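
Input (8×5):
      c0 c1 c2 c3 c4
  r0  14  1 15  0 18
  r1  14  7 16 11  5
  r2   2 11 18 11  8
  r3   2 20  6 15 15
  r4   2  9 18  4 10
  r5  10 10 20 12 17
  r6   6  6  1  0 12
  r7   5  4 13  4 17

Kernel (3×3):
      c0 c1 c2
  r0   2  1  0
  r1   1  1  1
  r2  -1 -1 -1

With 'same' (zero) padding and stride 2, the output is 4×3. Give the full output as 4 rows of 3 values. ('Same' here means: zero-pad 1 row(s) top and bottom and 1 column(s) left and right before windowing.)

Output[0,0]: The receptive field on the zero-padded input at this output position is [0 0 0 / 0 14 1 / 0 14 7]. Elementwise product with the kernel and sum: 0·2 + 0·1 + 0·1 + 14·1 + 1·1 + 0·-1 + 14·-1 + 7·-1.

-6 -18 2
5 29 16
-7 35 30
13 26 32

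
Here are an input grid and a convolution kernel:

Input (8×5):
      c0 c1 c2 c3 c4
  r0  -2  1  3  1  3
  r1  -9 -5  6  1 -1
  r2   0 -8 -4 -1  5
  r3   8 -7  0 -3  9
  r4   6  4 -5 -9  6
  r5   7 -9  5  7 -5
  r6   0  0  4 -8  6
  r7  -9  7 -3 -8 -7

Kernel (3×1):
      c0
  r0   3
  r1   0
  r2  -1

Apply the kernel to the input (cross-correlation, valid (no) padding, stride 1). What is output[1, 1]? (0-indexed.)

-8

The receptive field on the input at this output position is [-5 / -8 / -7]. Elementwise product with the kernel and sum: -5·3 + -7·-1.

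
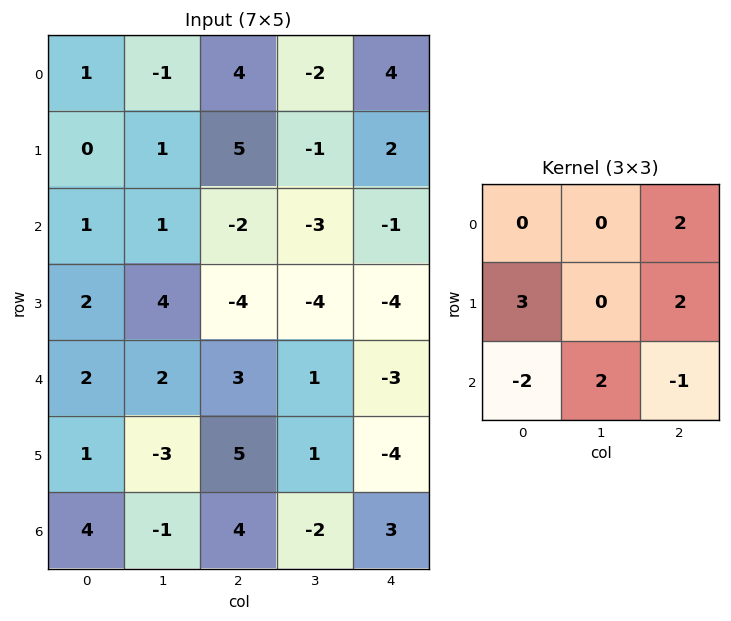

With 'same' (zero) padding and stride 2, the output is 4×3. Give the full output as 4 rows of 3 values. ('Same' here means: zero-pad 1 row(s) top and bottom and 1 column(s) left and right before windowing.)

Output[0,0]: The receptive field on the zero-padded input at this output position is [0 0 0 / 0 1 -1 / 0 0 1]. Elementwise product with the kernel and sum: 0·2 + 0·3 + -1·2 + 0·-2 + 0·2 + 1·-1.
Output[0,1]: The receptive field on the zero-padded input at this output position is [0 0 0 / -1 4 -2 / 1 5 -1]. Elementwise product with the kernel and sum: 0·2 + -1·3 + -2·2 + 1·-2 + 5·2 + -1·-1.

-3 2 0
4 -17 -9
17 15 -7
-8 -5 -6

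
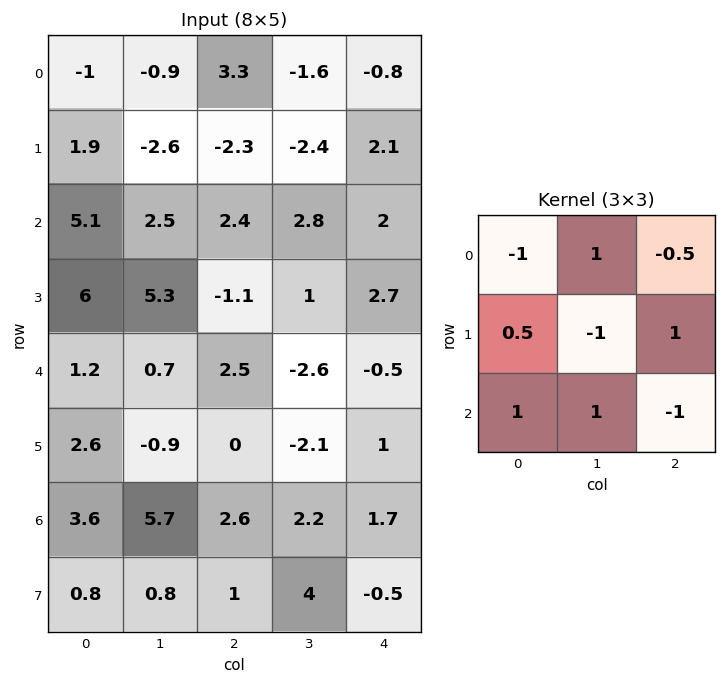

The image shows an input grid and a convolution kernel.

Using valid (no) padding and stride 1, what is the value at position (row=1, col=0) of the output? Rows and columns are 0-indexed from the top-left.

The receptive field on the input at this output position is [1.9 -2.6 -2.3 / 5.1 2.5 2.4 / 6 5.3 -1.1]. Elementwise product with the kernel and sum: 1.9·-1 + -2.6·1 + -2.3·-0.5 + 5.1·0.5 + 2.5·-1 + 2.4·1 + 6·1 + 5.3·1 + -1.1·-1.

11.5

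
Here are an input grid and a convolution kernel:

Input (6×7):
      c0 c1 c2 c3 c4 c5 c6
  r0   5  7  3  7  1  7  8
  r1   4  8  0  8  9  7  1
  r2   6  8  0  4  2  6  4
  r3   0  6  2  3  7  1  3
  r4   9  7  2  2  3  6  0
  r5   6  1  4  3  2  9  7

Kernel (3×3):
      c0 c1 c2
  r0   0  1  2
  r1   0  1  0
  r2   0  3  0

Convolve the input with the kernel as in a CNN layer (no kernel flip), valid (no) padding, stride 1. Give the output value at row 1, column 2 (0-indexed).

The receptive field on the input at this output position is [0 8 9 / 0 4 2 / 2 3 7]. Elementwise product with the kernel and sum: 8·1 + 9·2 + 4·1 + 3·3.

39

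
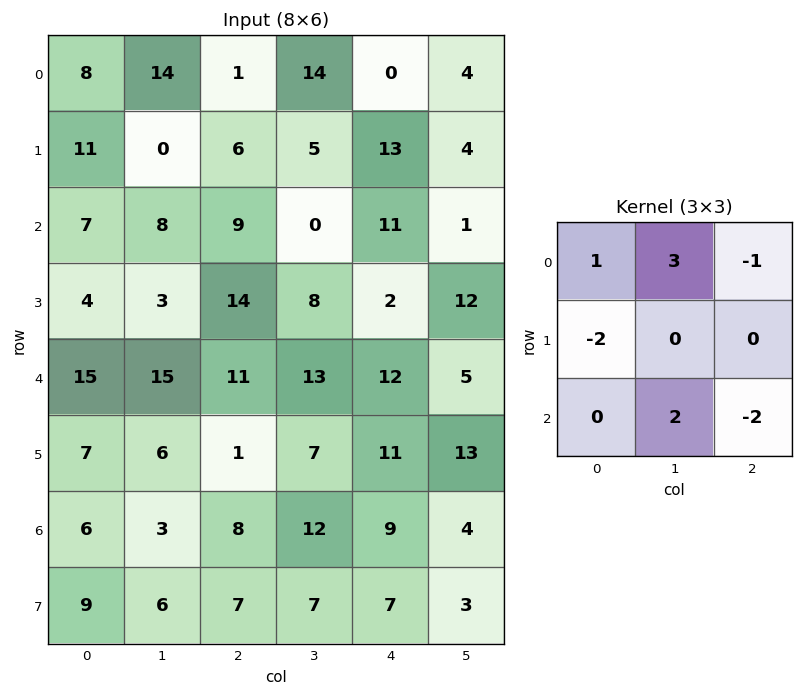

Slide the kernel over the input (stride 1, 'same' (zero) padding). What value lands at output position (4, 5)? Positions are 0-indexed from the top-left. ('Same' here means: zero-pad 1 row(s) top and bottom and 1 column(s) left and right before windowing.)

The receptive field on the zero-padded input at this output position is [2 12 0 / 12 5 0 / 11 13 0]. Elementwise product with the kernel and sum: 2·1 + 12·3 + 0·-1 + 12·-2 + 13·2 + 0·-2.

40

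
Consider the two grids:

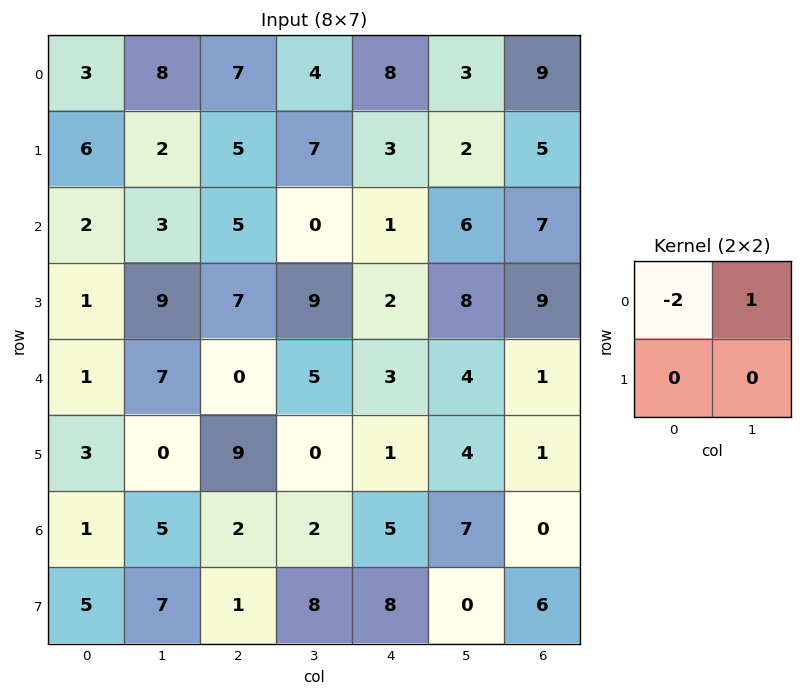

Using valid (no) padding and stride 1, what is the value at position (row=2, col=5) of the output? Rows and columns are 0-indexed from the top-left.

The receptive field on the input at this output position is [6 7 / 8 9]. Elementwise product with the kernel and sum: 6·-2 + 7·1.

-5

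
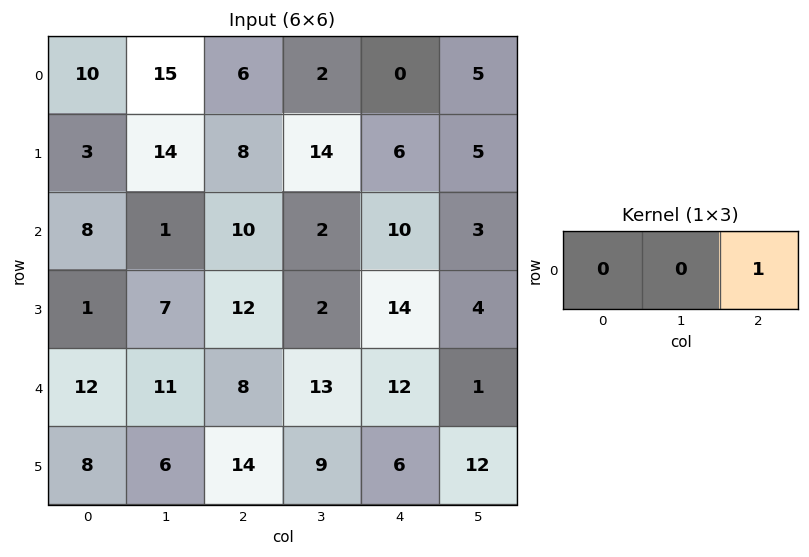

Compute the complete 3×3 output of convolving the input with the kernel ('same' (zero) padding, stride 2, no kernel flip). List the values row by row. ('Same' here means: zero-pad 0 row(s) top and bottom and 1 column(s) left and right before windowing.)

Output[0,0]: The receptive field on the zero-padded input at this output position is [0 10 15]. Elementwise product with the kernel and sum: 15·1.
Output[0,1]: The receptive field on the zero-padded input at this output position is [15 6 2]. Elementwise product with the kernel and sum: 2·1.

15 2 5
1 2 3
11 13 1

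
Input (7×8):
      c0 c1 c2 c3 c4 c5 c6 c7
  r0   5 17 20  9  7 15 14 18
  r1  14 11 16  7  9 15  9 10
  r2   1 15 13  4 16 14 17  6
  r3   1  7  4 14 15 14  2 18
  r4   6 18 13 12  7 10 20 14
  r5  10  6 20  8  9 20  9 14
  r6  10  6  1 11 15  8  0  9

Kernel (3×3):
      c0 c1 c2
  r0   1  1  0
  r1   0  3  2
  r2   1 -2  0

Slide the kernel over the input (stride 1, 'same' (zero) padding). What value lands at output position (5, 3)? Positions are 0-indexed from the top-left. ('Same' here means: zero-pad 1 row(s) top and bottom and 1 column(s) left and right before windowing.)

46

The receptive field on the zero-padded input at this output position is [13 12 7 / 20 8 9 / 1 11 15]. Elementwise product with the kernel and sum: 13·1 + 12·1 + 8·3 + 9·2 + 1·1 + 11·-2.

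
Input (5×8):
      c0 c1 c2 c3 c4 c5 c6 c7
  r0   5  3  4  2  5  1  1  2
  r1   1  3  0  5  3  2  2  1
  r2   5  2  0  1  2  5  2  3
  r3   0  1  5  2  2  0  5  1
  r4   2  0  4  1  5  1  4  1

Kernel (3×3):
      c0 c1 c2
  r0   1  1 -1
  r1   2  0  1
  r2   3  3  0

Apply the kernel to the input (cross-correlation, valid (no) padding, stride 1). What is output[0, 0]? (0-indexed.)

The receptive field on the input at this output position is [5 3 4 / 1 3 0 / 5 2 0]. Elementwise product with the kernel and sum: 5·1 + 3·1 + 4·-1 + 1·2 + 0·1 + 5·3 + 2·3.

27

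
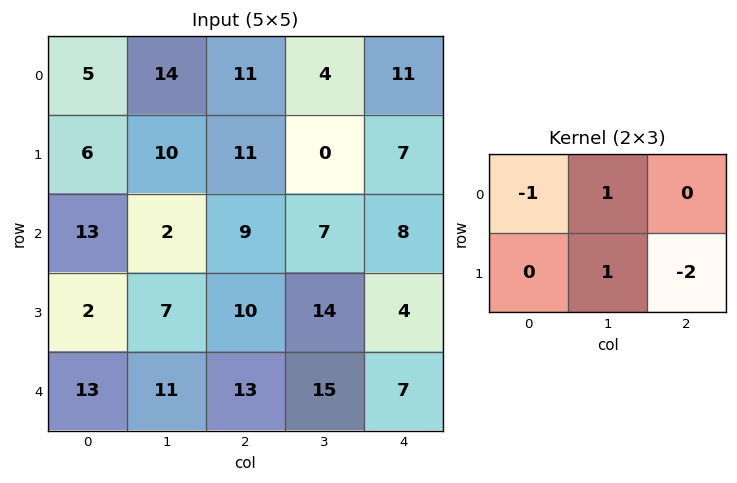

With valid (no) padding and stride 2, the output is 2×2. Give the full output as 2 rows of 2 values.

-3 -21
-24 4

Output[0,0]: The receptive field on the input at this output position is [5 14 11 / 6 10 11]. Elementwise product with the kernel and sum: 5·-1 + 14·1 + 10·1 + 11·-2.
Output[0,1]: The receptive field on the input at this output position is [11 4 11 / 11 0 7]. Elementwise product with the kernel and sum: 11·-1 + 4·1 + 0·1 + 7·-2.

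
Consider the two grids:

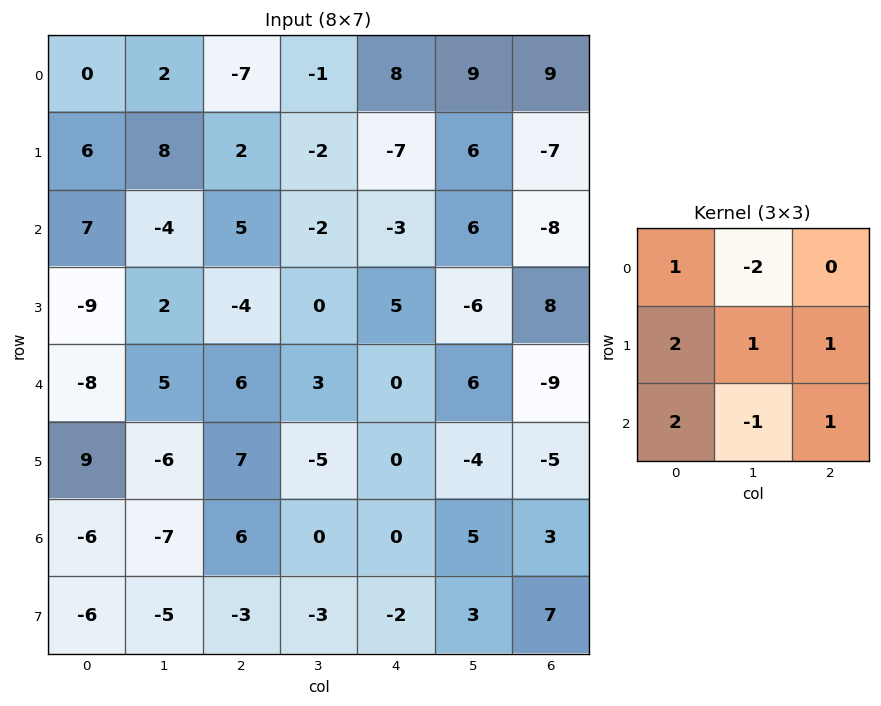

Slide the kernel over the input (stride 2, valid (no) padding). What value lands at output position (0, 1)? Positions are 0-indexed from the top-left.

The receptive field on the input at this output position is [-7 -1 8 / 2 -2 -7 / 5 -2 -3]. Elementwise product with the kernel and sum: -7·1 + -1·-2 + 2·2 + -2·1 + -7·1 + 5·2 + -2·-1 + -3·1.

-1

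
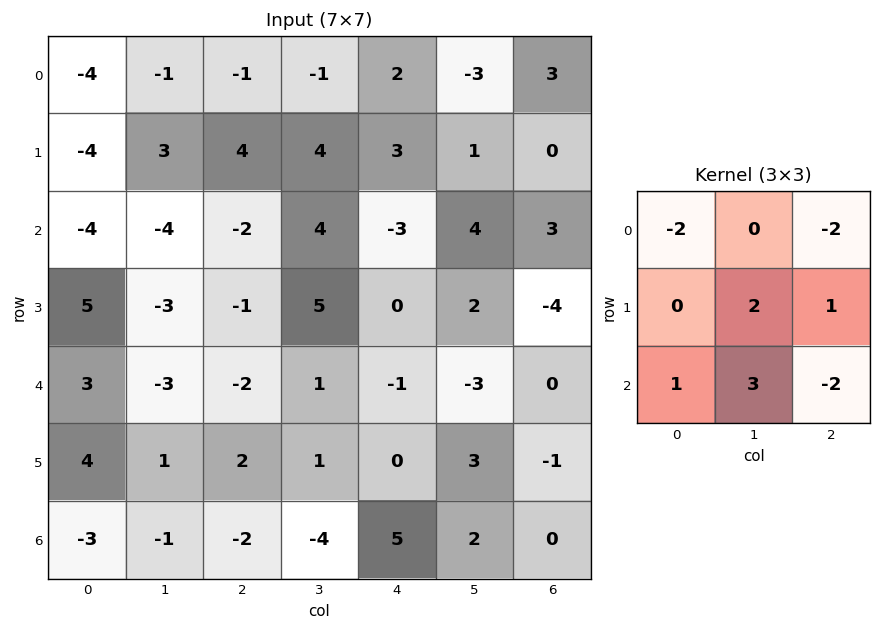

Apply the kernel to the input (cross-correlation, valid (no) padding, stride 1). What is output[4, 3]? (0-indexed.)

The receptive field on the input at this output position is [1 -1 -3 / 1 0 3 / -4 5 2]. Elementwise product with the kernel and sum: 1·-2 + -3·-2 + 0·2 + 3·1 + -4·1 + 5·3 + 2·-2.

14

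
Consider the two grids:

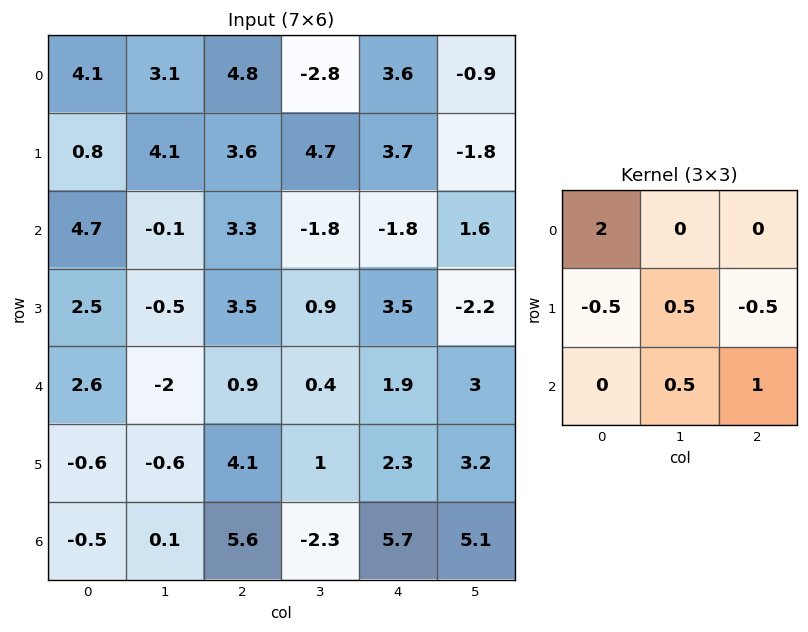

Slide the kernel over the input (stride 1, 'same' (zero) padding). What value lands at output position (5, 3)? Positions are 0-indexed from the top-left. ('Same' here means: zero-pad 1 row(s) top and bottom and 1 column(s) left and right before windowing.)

3.65

The receptive field on the zero-padded input at this output position is [0.9 0.4 1.9 / 4.1 1 2.3 / 5.6 -2.3 5.7]. Elementwise product with the kernel and sum: 0.9·2 + 4.1·-0.5 + 1·0.5 + 2.3·-0.5 + -2.3·0.5 + 5.7·1.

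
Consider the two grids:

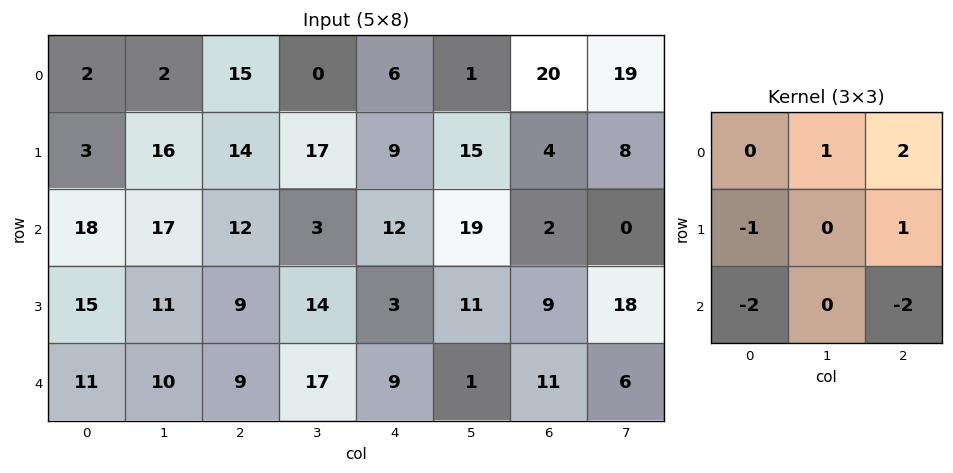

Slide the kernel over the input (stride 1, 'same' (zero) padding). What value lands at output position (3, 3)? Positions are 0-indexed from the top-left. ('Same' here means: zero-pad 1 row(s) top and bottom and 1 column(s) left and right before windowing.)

The receptive field on the zero-padded input at this output position is [12 3 12 / 9 14 3 / 9 17 9]. Elementwise product with the kernel and sum: 3·1 + 12·2 + 9·-1 + 3·1 + 9·-2 + 9·-2.

-15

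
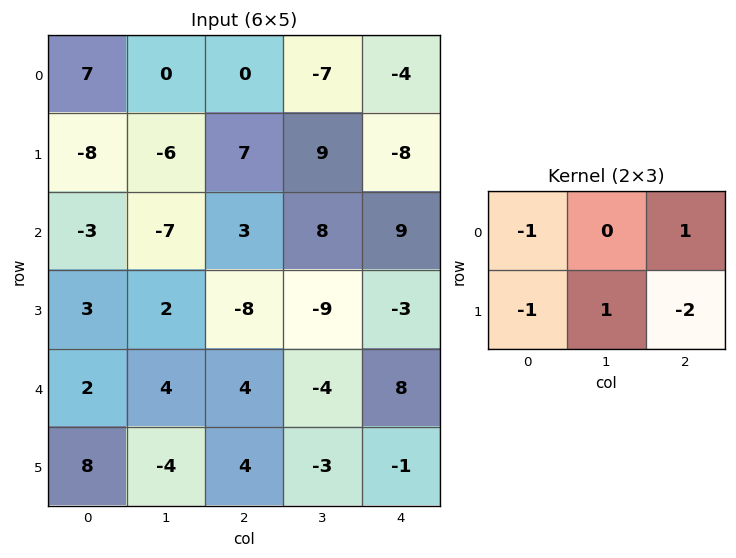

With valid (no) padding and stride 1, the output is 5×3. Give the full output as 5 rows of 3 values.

Output[0,0]: The receptive field on the input at this output position is [7 0 0 / -8 -6 7]. Elementwise product with the kernel and sum: 7·-1 + 0·1 + -8·-1 + -6·1 + 7·-2.

-19 -12 14
5 9 -28
21 23 11
-17 -3 -19
-18 6 -1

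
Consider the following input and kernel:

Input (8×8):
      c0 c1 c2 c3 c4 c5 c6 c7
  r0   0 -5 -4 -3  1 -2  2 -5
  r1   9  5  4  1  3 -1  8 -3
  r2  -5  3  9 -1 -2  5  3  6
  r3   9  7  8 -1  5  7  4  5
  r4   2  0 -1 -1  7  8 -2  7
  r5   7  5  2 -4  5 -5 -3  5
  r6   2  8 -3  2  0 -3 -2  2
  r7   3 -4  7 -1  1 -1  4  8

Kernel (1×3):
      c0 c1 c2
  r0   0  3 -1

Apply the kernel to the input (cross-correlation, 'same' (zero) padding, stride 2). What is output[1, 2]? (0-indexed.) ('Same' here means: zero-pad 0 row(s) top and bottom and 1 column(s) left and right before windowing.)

-11

The receptive field on the zero-padded input at this output position is [-1 -2 5]. Elementwise product with the kernel and sum: -2·3 + 5·-1.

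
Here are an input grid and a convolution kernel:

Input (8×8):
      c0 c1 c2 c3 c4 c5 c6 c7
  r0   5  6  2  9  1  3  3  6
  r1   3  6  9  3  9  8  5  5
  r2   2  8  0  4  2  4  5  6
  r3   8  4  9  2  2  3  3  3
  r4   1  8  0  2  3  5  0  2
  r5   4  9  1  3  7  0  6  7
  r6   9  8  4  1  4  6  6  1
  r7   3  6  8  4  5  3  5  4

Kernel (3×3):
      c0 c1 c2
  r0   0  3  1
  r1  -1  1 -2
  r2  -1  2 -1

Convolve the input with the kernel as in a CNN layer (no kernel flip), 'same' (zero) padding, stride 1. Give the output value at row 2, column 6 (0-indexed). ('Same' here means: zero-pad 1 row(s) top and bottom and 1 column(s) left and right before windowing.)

9

The receptive field on the zero-padded input at this output position is [8 5 5 / 4 5 6 / 3 3 3]. Elementwise product with the kernel and sum: 5·3 + 5·1 + 4·-1 + 5·1 + 6·-2 + 3·-1 + 3·2 + 3·-1.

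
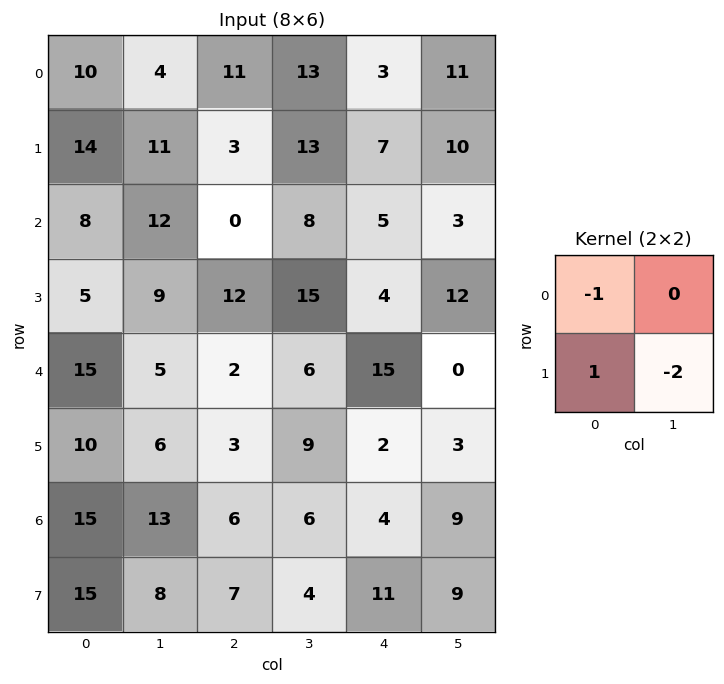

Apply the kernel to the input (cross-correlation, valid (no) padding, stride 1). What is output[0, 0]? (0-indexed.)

The receptive field on the input at this output position is [10 4 / 14 11]. Elementwise product with the kernel and sum: 10·-1 + 14·1 + 11·-2.

-18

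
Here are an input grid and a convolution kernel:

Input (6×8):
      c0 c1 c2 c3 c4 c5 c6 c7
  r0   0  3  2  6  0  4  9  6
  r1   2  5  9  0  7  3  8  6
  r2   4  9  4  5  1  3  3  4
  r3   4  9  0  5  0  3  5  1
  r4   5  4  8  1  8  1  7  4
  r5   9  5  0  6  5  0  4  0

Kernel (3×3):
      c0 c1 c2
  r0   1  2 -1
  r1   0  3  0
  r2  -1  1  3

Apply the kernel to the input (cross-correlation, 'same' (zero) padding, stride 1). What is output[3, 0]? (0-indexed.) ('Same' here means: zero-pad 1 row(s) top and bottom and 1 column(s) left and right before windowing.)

The receptive field on the zero-padded input at this output position is [0 4 9 / 0 4 9 / 0 5 4]. Elementwise product with the kernel and sum: 0·1 + 4·2 + 9·-1 + 4·3 + 0·-1 + 5·1 + 4·3.

28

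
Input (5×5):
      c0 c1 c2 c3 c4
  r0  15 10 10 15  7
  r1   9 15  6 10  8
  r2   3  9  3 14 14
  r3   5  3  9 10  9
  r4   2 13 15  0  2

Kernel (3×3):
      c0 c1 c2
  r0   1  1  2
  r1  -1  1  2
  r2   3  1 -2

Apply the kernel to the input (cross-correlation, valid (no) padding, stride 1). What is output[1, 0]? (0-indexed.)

The receptive field on the input at this output position is [9 15 6 / 3 9 3 / 5 3 9]. Elementwise product with the kernel and sum: 9·1 + 15·1 + 6·2 + 3·-1 + 9·1 + 3·2 + 5·3 + 3·1 + 9·-2.

48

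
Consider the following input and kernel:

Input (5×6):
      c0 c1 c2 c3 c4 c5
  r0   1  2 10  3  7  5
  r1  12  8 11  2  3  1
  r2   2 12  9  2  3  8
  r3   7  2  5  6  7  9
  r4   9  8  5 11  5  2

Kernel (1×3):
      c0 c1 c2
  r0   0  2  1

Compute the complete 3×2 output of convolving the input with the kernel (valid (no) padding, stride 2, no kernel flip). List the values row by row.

14 13
33 7
21 27

Output[0,0]: The receptive field on the input at this output position is [1 2 10]. Elementwise product with the kernel and sum: 2·2 + 10·1.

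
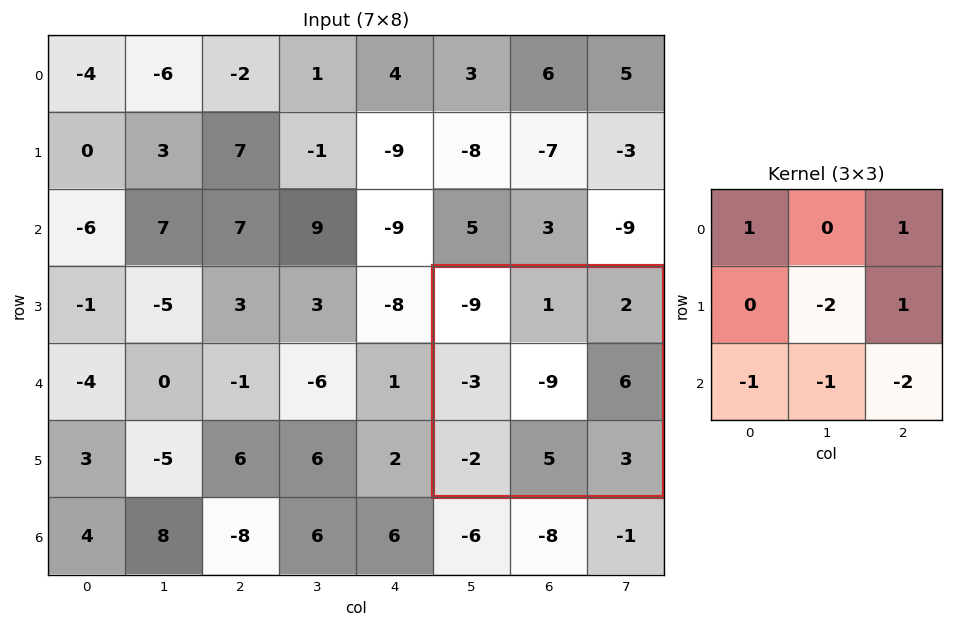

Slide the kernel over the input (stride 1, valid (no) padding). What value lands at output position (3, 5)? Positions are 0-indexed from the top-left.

The receptive field on the input at this output position is [-9 1 2 / -3 -9 6 / -2 5 3]. Elementwise product with the kernel and sum: -9·1 + 2·1 + -9·-2 + 6·1 + -2·-1 + 5·-1 + 3·-2.

8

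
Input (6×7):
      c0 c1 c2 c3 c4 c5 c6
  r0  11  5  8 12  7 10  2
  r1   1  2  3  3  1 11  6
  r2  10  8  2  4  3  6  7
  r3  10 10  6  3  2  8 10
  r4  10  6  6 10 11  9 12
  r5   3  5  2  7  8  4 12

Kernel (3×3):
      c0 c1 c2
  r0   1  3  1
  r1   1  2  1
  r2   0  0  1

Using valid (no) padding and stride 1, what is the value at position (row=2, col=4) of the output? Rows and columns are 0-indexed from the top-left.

68

The receptive field on the input at this output position is [3 6 7 / 2 8 10 / 11 9 12]. Elementwise product with the kernel and sum: 3·1 + 6·3 + 7·1 + 2·1 + 8·2 + 10·1 + 12·1.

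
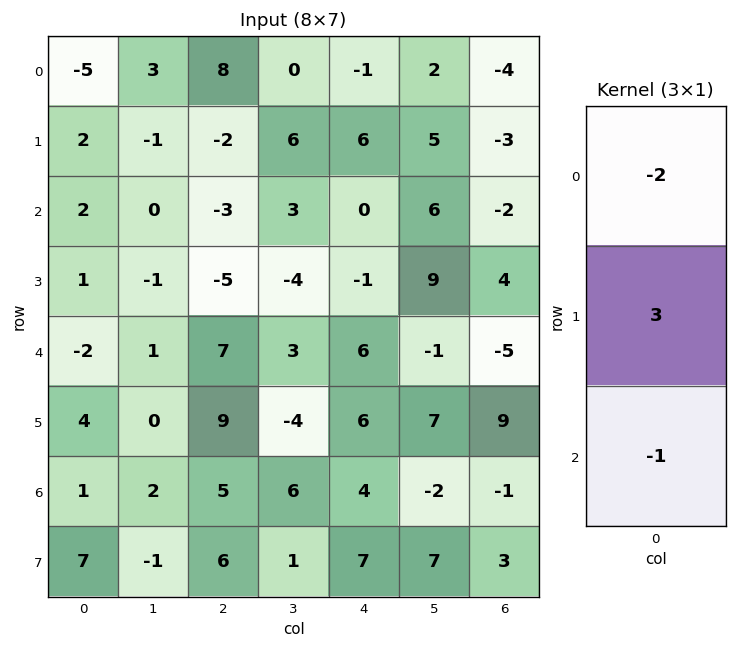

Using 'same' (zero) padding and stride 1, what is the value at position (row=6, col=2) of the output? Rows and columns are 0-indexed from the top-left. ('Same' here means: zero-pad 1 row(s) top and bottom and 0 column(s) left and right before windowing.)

-9

The receptive field on the zero-padded input at this output position is [9 / 5 / 6]. Elementwise product with the kernel and sum: 9·-2 + 5·3 + 6·-1.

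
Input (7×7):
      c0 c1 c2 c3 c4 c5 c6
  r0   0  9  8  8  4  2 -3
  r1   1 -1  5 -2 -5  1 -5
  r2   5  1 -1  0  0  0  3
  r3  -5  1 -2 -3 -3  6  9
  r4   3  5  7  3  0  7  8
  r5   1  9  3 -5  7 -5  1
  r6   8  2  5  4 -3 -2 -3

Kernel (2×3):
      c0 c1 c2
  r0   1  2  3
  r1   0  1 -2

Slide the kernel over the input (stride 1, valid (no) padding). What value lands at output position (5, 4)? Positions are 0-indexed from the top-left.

The receptive field on the input at this output position is [7 -5 1 / -3 -2 -3]. Elementwise product with the kernel and sum: 7·1 + -5·2 + 1·3 + -2·1 + -3·-2.

4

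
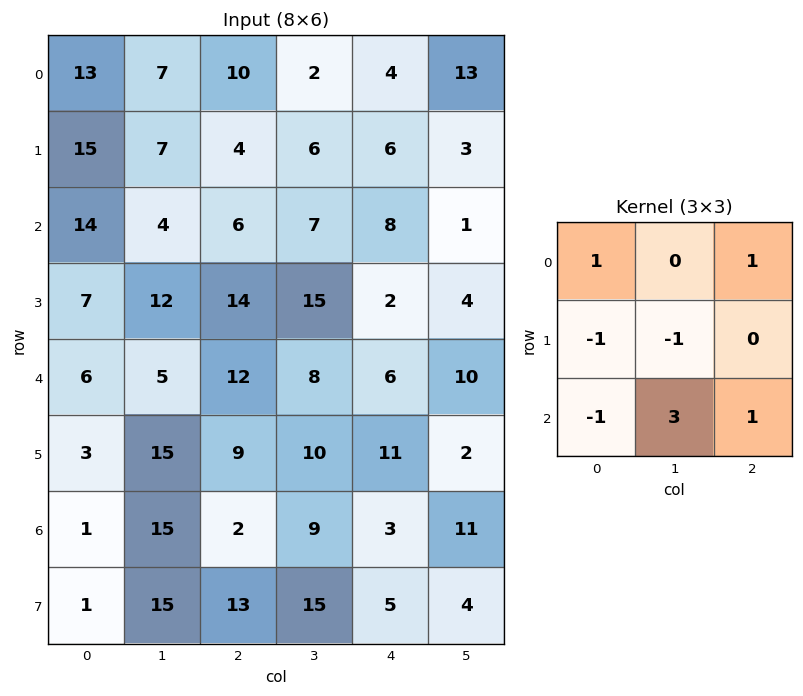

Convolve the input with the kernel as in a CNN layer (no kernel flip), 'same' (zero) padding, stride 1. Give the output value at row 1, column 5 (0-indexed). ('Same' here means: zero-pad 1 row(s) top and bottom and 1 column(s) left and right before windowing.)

-10

The receptive field on the zero-padded input at this output position is [4 13 0 / 6 3 0 / 8 1 0]. Elementwise product with the kernel and sum: 4·1 + 0·1 + 6·-1 + 3·-1 + 8·-1 + 1·3 + 0·1.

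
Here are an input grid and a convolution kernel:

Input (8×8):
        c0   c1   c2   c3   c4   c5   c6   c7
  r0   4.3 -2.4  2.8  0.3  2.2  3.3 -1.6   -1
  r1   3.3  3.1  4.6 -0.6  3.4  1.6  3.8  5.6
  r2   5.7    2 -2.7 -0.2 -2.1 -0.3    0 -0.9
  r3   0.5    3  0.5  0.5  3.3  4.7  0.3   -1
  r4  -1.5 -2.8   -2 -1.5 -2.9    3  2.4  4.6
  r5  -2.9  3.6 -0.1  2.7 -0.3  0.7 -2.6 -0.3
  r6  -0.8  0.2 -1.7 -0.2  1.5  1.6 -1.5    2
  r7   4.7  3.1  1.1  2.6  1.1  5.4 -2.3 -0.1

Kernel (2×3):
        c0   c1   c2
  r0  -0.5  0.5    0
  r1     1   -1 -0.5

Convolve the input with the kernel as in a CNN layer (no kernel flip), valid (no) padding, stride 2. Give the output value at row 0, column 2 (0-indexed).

0.45

The receptive field on the input at this output position is [2.2 3.3 -1.6 / 3.4 1.6 3.8]. Elementwise product with the kernel and sum: 2.2·-0.5 + 3.3·0.5 + 3.4·1 + 1.6·-1 + 3.8·-0.5.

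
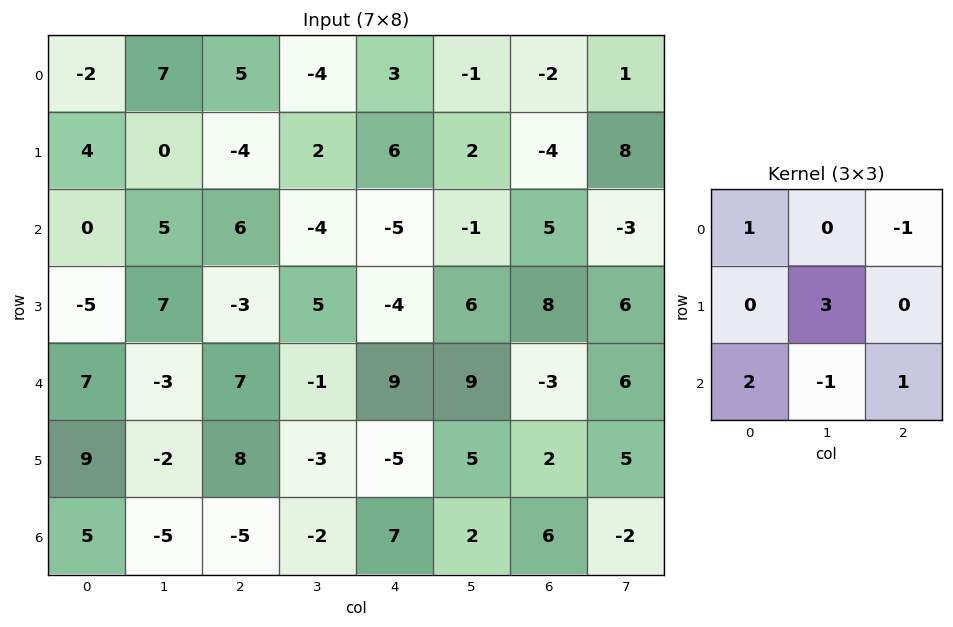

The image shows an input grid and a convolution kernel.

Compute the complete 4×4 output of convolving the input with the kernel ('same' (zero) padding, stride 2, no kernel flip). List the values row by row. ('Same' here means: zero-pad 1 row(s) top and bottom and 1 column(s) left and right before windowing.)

-10 21 9 10
12 38 5 19
3 8 30 4
17 -14 13 18

Output[0,0]: The receptive field on the zero-padded input at this output position is [0 0 0 / 0 -2 7 / 0 4 0]. Elementwise product with the kernel and sum: 0·1 + 0·-1 + -2·3 + 0·2 + 4·-1 + 0·1.
Output[0,1]: The receptive field on the zero-padded input at this output position is [0 0 0 / 7 5 -4 / 0 -4 2]. Elementwise product with the kernel and sum: 0·1 + 0·-1 + 5·3 + 0·2 + -4·-1 + 2·1.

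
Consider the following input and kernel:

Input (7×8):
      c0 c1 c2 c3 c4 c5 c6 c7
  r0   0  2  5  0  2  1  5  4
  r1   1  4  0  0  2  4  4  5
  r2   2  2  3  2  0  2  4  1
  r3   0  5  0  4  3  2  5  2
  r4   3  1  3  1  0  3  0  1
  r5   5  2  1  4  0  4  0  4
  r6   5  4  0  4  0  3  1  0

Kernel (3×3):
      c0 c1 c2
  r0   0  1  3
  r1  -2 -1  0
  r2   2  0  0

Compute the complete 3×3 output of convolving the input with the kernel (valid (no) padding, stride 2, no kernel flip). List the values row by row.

15 12 8
12 4 6
8 -5 -1

Output[0,0]: The receptive field on the input at this output position is [0 2 5 / 1 4 0 / 2 2 3]. Elementwise product with the kernel and sum: 2·1 + 5·3 + 1·-2 + 4·-1 + 2·2.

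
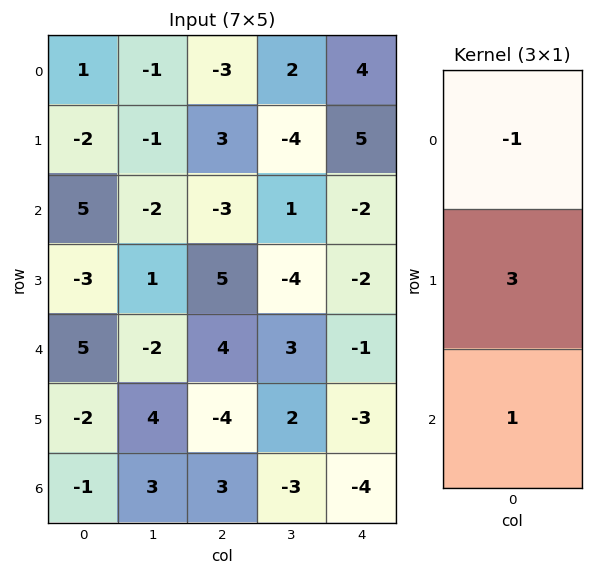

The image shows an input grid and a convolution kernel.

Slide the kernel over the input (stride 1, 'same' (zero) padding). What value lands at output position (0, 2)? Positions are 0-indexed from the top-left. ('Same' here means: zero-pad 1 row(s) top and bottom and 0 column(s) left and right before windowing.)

-6

The receptive field on the zero-padded input at this output position is [0 / -3 / 3]. Elementwise product with the kernel and sum: 0·-1 + -3·3 + 3·1.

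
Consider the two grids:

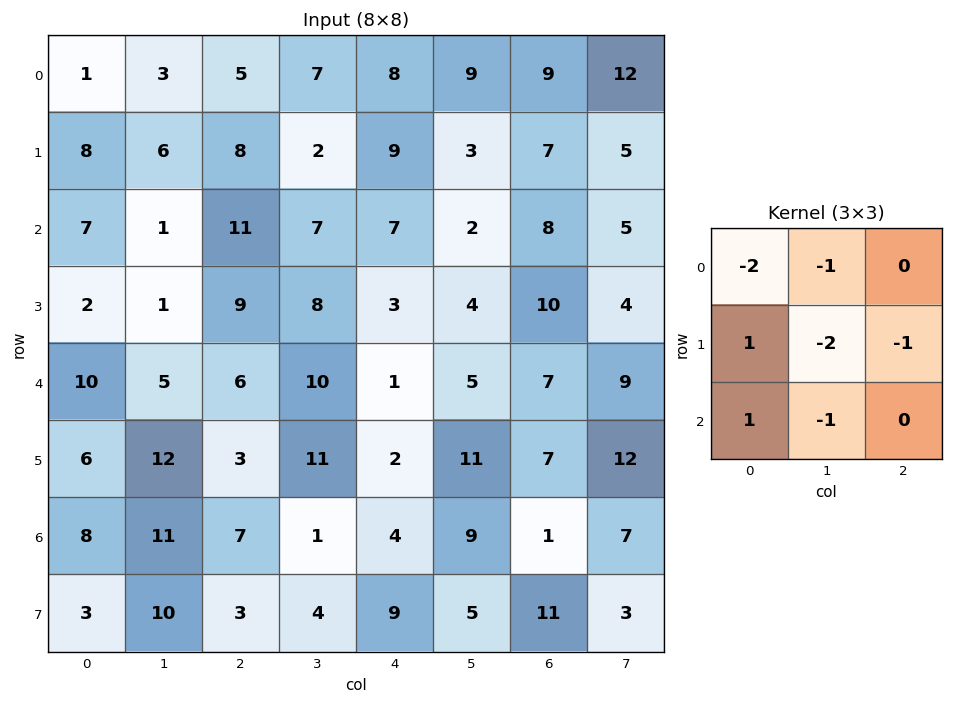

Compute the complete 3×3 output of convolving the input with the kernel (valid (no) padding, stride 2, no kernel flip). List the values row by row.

-11 -18 -24
-19 -43 -35
-49 -37 -39

Output[0,0]: The receptive field on the input at this output position is [1 3 5 / 8 6 8 / 7 1 11]. Elementwise product with the kernel and sum: 1·-2 + 3·-1 + 8·1 + 6·-2 + 8·-1 + 7·1 + 1·-1.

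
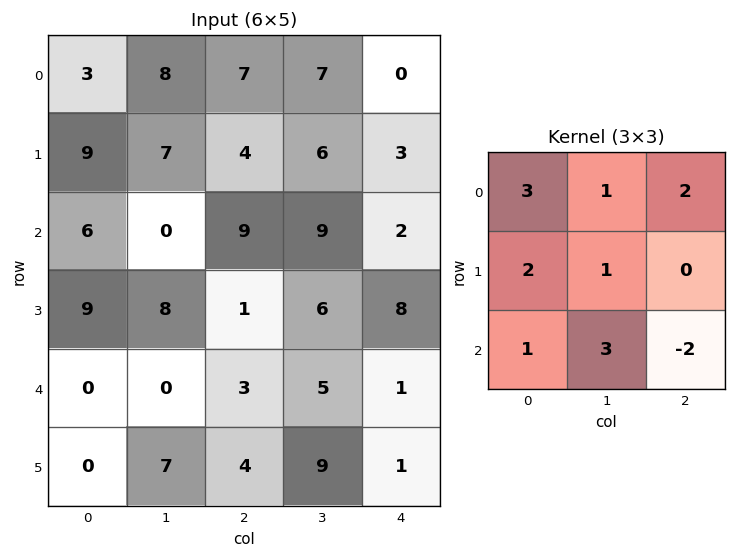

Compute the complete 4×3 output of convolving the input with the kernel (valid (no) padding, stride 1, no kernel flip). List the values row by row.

44 72 74
85 45 54
56 43 64
50 41 65

Output[0,0]: The receptive field on the input at this output position is [3 8 7 / 9 7 4 / 6 0 9]. Elementwise product with the kernel and sum: 3·3 + 8·1 + 7·2 + 9·2 + 7·1 + 6·1 + 0·3 + 9·-2.
Output[0,1]: The receptive field on the input at this output position is [8 7 7 / 7 4 6 / 0 9 9]. Elementwise product with the kernel and sum: 8·3 + 7·1 + 7·2 + 7·2 + 4·1 + 0·1 + 9·3 + 9·-2.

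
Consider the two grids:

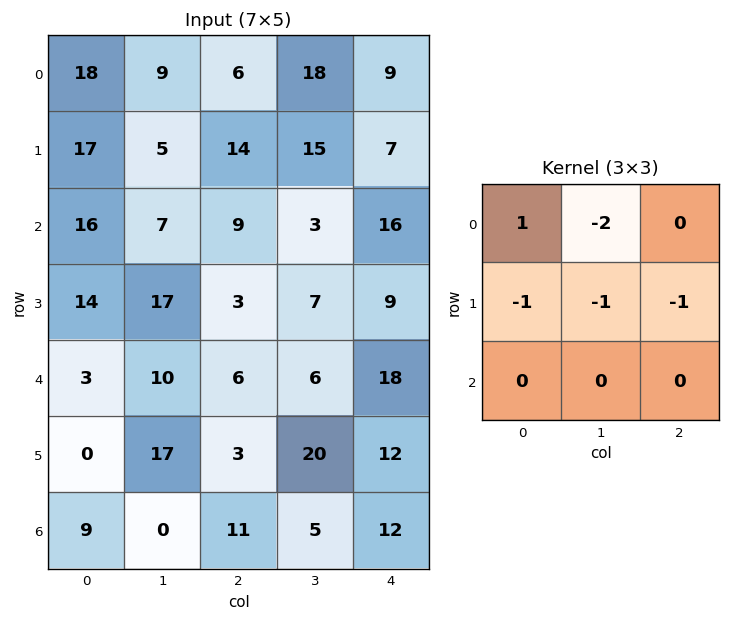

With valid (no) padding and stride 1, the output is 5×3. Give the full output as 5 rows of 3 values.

Output[0,0]: The receptive field on the input at this output position is [18 9 6 / 17 5 14 / 16 7 9]. Elementwise product with the kernel and sum: 18·1 + 9·-2 + 17·-1 + 5·-1 + 14·-1.
Output[0,1]: The receptive field on the input at this output position is [9 6 18 / 5 14 15 / 7 9 3]. Elementwise product with the kernel and sum: 9·1 + 6·-2 + 5·-1 + 14·-1 + 15·-1.

-36 -37 -66
-25 -42 -44
-32 -38 -16
-39 -11 -41
-37 -42 -41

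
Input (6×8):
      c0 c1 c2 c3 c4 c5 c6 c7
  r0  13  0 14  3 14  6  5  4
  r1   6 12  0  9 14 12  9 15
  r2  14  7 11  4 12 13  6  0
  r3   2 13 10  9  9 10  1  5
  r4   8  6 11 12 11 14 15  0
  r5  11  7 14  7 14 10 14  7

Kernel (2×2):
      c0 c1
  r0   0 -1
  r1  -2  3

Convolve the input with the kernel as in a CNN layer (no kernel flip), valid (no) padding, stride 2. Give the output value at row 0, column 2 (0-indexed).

2

The receptive field on the input at this output position is [14 6 / 14 12]. Elementwise product with the kernel and sum: 6·-1 + 14·-2 + 12·3.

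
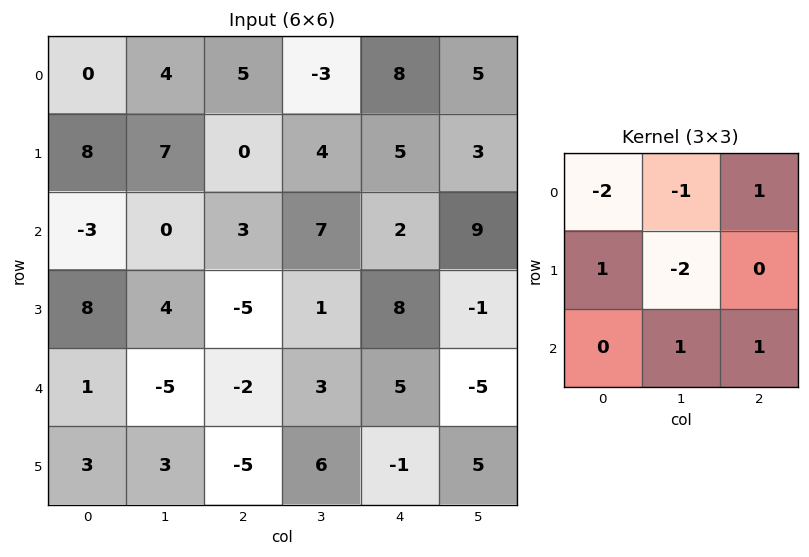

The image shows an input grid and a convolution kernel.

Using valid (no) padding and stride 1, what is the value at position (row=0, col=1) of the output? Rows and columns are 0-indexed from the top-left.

The receptive field on the input at this output position is [4 5 -3 / 7 0 4 / 0 3 7]. Elementwise product with the kernel and sum: 4·-2 + 5·-1 + -3·1 + 7·1 + 0·-2 + 3·1 + 7·1.

1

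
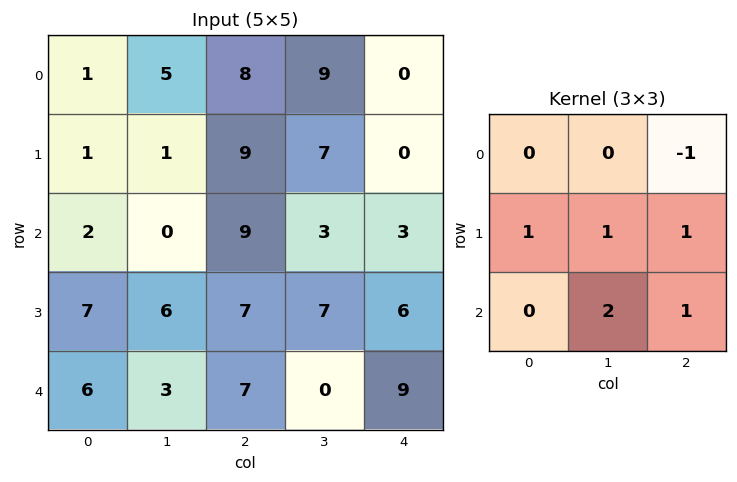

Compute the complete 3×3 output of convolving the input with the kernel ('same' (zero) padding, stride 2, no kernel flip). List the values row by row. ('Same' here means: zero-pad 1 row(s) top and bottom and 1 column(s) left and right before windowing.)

9 47 9
21 26 18
3 3 9

Output[0,0]: The receptive field on the zero-padded input at this output position is [0 0 0 / 0 1 5 / 0 1 1]. Elementwise product with the kernel and sum: 0·-1 + 0·1 + 1·1 + 5·1 + 1·2 + 1·1.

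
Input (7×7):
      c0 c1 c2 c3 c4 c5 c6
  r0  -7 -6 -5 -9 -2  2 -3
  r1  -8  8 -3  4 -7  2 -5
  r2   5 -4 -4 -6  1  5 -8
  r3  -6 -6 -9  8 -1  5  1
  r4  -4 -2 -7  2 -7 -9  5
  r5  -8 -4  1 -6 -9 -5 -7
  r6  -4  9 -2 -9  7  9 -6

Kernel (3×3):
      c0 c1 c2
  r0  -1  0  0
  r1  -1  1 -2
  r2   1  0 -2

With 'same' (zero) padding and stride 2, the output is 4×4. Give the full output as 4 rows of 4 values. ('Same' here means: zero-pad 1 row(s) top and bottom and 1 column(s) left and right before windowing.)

-11 19 3 -3
25 -18 -9 -10
8 5 5 4
-22 11 4 -10

Output[0,0]: The receptive field on the zero-padded input at this output position is [0 0 0 / 0 -7 -6 / 0 -8 8]. Elementwise product with the kernel and sum: 0·-1 + 0·-1 + -7·1 + -6·-2 + 0·1 + 8·-2.
Output[0,1]: The receptive field on the zero-padded input at this output position is [0 0 0 / -6 -5 -9 / 8 -3 4]. Elementwise product with the kernel and sum: 0·-1 + -6·-1 + -5·1 + -9·-2 + 8·1 + 4·-2.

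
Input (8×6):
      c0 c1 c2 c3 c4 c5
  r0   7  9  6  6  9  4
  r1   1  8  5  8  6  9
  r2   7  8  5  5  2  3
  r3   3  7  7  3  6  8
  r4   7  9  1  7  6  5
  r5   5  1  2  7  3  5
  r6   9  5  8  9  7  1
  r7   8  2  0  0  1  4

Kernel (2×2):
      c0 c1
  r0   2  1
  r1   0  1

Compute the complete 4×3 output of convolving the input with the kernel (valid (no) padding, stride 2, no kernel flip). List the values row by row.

Output[0,0]: The receptive field on the input at this output position is [7 9 / 1 8]. Elementwise product with the kernel and sum: 7·2 + 9·1 + 8·1.

31 26 31
29 18 15
24 16 22
25 25 19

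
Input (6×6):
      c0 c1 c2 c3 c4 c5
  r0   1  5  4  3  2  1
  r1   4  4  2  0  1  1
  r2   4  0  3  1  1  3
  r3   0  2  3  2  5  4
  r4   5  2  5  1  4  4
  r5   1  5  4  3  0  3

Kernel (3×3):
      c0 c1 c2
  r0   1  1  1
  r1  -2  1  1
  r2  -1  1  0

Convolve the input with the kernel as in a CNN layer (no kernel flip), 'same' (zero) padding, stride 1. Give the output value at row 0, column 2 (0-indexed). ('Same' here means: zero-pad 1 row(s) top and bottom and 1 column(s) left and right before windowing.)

-5

The receptive field on the zero-padded input at this output position is [0 0 0 / 5 4 3 / 4 2 0]. Elementwise product with the kernel and sum: 0·1 + 0·1 + 0·1 + 5·-2 + 4·1 + 3·1 + 4·-1 + 2·1.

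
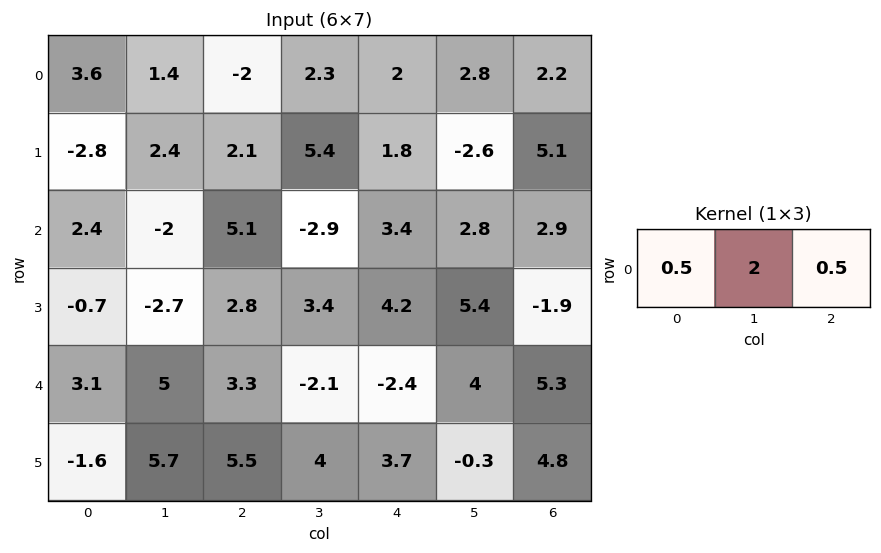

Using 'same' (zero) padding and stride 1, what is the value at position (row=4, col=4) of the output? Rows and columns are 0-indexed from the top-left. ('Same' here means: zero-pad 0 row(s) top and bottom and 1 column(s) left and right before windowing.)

The receptive field on the zero-padded input at this output position is [-2.1 -2.4 4]. Elementwise product with the kernel and sum: -2.1·0.5 + -2.4·2 + 4·0.5.

-3.85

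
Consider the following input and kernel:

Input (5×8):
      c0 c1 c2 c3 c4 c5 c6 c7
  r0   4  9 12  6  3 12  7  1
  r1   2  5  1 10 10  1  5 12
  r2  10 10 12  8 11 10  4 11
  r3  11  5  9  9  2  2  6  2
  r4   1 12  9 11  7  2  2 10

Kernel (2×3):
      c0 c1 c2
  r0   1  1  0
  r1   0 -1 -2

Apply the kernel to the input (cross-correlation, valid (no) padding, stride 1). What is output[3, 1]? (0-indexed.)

-17

The receptive field on the input at this output position is [5 9 9 / 12 9 11]. Elementwise product with the kernel and sum: 5·1 + 9·1 + 9·-1 + 11·-2.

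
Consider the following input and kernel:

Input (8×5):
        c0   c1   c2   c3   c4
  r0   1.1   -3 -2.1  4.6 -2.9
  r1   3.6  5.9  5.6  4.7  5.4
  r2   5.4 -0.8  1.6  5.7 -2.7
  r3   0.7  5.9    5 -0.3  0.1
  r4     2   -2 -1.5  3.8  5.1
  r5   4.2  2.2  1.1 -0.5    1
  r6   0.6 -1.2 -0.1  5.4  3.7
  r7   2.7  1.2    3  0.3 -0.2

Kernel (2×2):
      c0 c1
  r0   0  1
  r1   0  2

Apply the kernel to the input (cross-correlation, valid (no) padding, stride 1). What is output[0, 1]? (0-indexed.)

The receptive field on the input at this output position is [-3 -2.1 / 5.9 5.6]. Elementwise product with the kernel and sum: -2.1·1 + 5.6·2.

9.1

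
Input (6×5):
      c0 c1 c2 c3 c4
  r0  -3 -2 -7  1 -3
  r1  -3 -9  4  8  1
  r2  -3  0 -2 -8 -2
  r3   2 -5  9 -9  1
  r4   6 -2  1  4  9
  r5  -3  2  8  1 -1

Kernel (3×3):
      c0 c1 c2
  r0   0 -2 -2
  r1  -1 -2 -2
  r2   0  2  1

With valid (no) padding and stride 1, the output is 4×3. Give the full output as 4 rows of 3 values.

Output[0,0]: The receptive field on the input at this output position is [-3 -2 -7 / -3 -9 4 / -3 0 -2]. Elementwise product with the kernel and sum: -2·-2 + -7·-2 + -3·-1 + -9·-2 + 4·-2 + 0·2 + -2·1.

29 -15 -36
16 5 -13
-9 31 44
0 9 -10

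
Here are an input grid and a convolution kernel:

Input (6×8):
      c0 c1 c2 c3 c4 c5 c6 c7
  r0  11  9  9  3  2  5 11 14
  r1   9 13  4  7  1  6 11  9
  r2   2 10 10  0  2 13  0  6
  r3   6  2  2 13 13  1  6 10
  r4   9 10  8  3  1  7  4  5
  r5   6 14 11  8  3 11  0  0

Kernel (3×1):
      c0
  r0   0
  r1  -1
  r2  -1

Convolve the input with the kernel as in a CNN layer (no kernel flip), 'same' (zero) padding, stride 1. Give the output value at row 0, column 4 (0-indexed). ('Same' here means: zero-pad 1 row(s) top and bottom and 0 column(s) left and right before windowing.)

The receptive field on the zero-padded input at this output position is [0 / 2 / 1]. Elementwise product with the kernel and sum: 2·-1 + 1·-1.

-3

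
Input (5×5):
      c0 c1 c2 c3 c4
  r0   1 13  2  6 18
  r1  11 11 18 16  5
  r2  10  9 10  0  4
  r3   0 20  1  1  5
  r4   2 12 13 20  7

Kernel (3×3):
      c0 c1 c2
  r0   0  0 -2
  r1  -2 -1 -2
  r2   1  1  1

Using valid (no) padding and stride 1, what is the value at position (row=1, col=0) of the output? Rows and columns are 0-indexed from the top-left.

The receptive field on the input at this output position is [11 11 18 / 10 9 10 / 0 20 1]. Elementwise product with the kernel and sum: 18·-2 + 10·-2 + 9·-1 + 10·-2 + 0·1 + 20·1 + 1·1.

-64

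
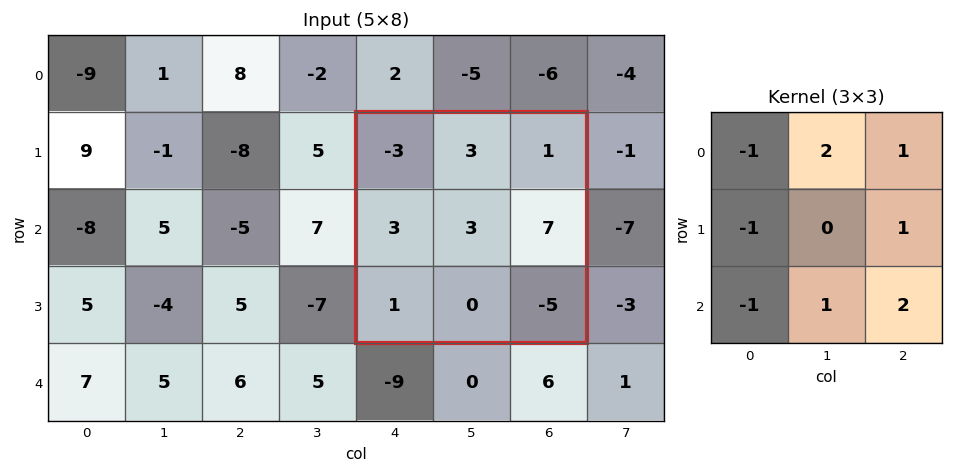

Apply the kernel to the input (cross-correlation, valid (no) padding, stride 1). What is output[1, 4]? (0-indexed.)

The receptive field on the input at this output position is [-3 3 1 / 3 3 7 / 1 0 -5]. Elementwise product with the kernel and sum: -3·-1 + 3·2 + 1·1 + 3·-1 + 7·1 + 1·-1 + 0·1 + -5·2.

3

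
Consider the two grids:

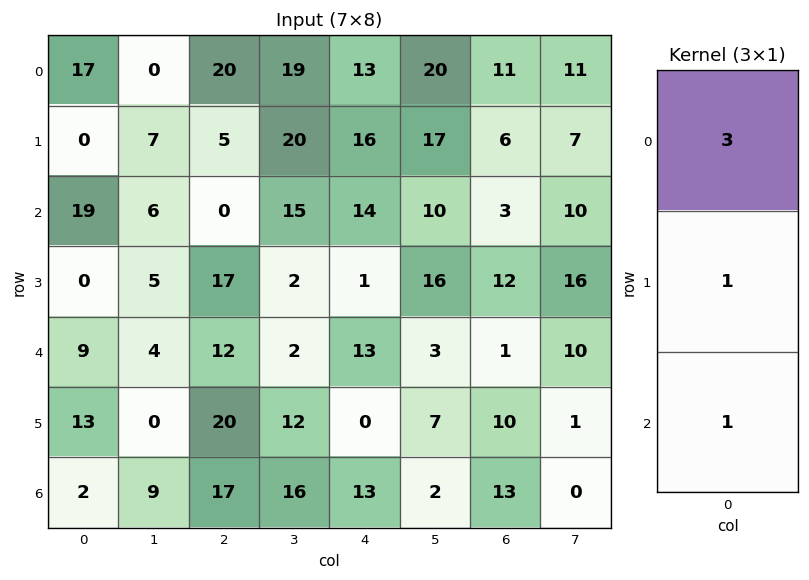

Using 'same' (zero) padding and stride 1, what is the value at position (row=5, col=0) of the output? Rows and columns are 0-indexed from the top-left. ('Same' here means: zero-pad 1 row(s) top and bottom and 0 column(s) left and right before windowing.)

The receptive field on the zero-padded input at this output position is [9 / 13 / 2]. Elementwise product with the kernel and sum: 9·3 + 13·1 + 2·1.

42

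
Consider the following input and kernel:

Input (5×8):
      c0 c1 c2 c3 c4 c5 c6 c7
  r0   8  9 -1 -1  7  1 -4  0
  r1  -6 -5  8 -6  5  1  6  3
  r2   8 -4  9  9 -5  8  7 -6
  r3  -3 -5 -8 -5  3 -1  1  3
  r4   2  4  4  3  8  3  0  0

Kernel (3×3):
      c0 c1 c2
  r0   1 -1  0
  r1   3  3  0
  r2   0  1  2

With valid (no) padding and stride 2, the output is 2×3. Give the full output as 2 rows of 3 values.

-20 5 46
0 -20 -4

Output[0,0]: The receptive field on the input at this output position is [8 9 -1 / -6 -5 8 / 8 -4 9]. Elementwise product with the kernel and sum: 8·1 + 9·-1 + -6·3 + -5·3 + -4·1 + 9·2.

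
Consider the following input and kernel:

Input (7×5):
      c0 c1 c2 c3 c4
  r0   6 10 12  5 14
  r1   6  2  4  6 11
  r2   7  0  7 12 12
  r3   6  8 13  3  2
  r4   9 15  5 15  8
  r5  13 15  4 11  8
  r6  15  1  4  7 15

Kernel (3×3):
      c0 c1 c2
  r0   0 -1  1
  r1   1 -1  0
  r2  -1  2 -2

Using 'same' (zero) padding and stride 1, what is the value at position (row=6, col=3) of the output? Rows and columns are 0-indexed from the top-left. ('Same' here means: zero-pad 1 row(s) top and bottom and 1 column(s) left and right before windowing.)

The receptive field on the zero-padded input at this output position is [4 11 8 / 4 7 15 / 0 0 0]. Elementwise product with the kernel and sum: 11·-1 + 8·1 + 4·1 + 7·-1 + 0·-1 + 0·2 + 0·-2.

-6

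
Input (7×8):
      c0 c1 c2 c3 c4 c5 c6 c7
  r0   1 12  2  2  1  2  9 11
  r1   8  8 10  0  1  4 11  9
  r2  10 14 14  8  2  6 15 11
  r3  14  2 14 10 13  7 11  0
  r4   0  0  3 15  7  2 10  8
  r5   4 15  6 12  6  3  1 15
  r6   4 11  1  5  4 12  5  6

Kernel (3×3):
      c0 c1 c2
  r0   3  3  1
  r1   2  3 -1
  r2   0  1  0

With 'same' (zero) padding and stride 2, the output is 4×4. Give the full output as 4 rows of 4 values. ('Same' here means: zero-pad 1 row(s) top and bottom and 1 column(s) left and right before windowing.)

-1 38 6 31
62 130 36 111
48 58 131 81
28 95 67 60

Output[0,0]: The receptive field on the zero-padded input at this output position is [0 0 0 / 0 1 12 / 0 8 8]. Elementwise product with the kernel and sum: 0·3 + 0·3 + 0·1 + 0·2 + 1·3 + 12·-1 + 8·1.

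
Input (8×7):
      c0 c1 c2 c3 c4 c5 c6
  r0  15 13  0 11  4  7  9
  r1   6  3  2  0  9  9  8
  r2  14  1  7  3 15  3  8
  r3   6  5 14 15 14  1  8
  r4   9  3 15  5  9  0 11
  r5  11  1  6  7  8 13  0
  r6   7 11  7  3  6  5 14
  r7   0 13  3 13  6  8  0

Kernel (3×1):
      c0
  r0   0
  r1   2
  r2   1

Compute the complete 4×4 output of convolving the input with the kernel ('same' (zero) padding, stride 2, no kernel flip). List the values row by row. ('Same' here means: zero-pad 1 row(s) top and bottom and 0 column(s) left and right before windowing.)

36 2 17 26
34 28 44 24
29 36 26 22
14 17 18 28

Output[0,0]: The receptive field on the zero-padded input at this output position is [0 / 15 / 6]. Elementwise product with the kernel and sum: 15·2 + 6·1.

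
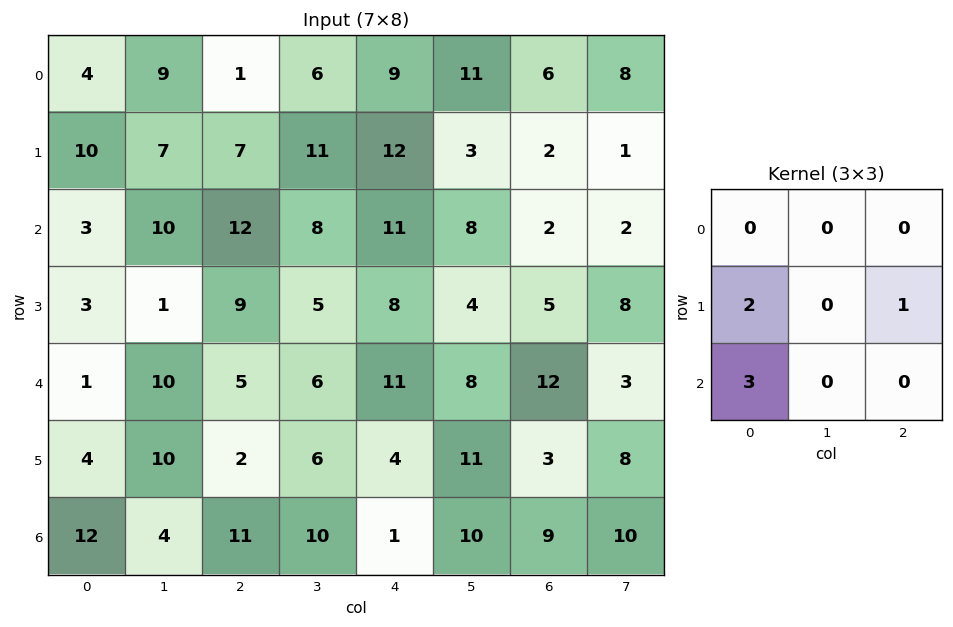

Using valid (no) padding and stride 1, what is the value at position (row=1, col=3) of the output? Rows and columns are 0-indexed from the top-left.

The receptive field on the input at this output position is [11 12 3 / 8 11 8 / 5 8 4]. Elementwise product with the kernel and sum: 8·2 + 8·1 + 5·3.

39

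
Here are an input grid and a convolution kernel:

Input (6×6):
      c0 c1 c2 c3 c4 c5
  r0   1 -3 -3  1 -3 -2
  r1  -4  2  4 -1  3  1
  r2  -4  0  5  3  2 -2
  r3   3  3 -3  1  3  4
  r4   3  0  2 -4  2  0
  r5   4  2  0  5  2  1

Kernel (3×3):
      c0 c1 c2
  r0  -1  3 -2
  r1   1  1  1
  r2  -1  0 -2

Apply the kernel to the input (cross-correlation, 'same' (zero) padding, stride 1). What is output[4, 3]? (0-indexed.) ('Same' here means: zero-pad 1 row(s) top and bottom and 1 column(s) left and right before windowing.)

The receptive field on the zero-padded input at this output position is [-3 1 3 / 2 -4 2 / 0 5 2]. Elementwise product with the kernel and sum: -3·-1 + 1·3 + 3·-2 + 2·1 + -4·1 + 2·1 + 0·-1 + 2·-2.

-4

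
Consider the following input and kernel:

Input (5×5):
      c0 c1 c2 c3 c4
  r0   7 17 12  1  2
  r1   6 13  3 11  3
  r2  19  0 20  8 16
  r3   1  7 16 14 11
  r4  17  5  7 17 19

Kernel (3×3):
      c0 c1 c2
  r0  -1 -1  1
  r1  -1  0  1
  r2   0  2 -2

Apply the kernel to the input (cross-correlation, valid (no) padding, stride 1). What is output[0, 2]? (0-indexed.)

-27

The receptive field on the input at this output position is [12 1 2 / 3 11 3 / 20 8 16]. Elementwise product with the kernel and sum: 12·-1 + 1·-1 + 2·1 + 3·-1 + 3·1 + 8·2 + 16·-2.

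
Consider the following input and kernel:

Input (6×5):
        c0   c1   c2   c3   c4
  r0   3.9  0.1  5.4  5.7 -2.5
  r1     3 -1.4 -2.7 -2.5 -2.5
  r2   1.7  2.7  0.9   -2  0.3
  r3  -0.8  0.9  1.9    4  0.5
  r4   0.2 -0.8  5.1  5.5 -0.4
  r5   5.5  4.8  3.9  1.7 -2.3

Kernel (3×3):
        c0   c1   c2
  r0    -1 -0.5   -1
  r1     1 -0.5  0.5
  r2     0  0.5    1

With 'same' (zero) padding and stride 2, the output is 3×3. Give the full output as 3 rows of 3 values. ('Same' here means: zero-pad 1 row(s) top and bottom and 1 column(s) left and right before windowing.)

Output[0,0]: The receptive field on the zero-padded input at this output position is [0 0 0 / 0 3.9 0.1 / 0 3 -1.4]. Elementwise product with the kernel and sum: 0·-1 + 0·-0.5 + 0·-1 + 0·1 + 3.9·-0.5 + 0.1·0.5 + 3·0.5 + -1.4·1.
Output[0,1]: The receptive field on the zero-padded input at this output position is [0 0 0 / 0.1 5.4 5.7 / -1.4 -2.7 -2.5]. Elementwise product with the kernel and sum: 0·-1 + 0·-0.5 + 0·-1 + 0.1·1 + 5.4·-0.5 + 5.7·0.5 + -2.7·0.5 + -2.5·1.

-1.8 -3.6 5.7
0.9 11.45 1.85
6.55 -2.8 0.3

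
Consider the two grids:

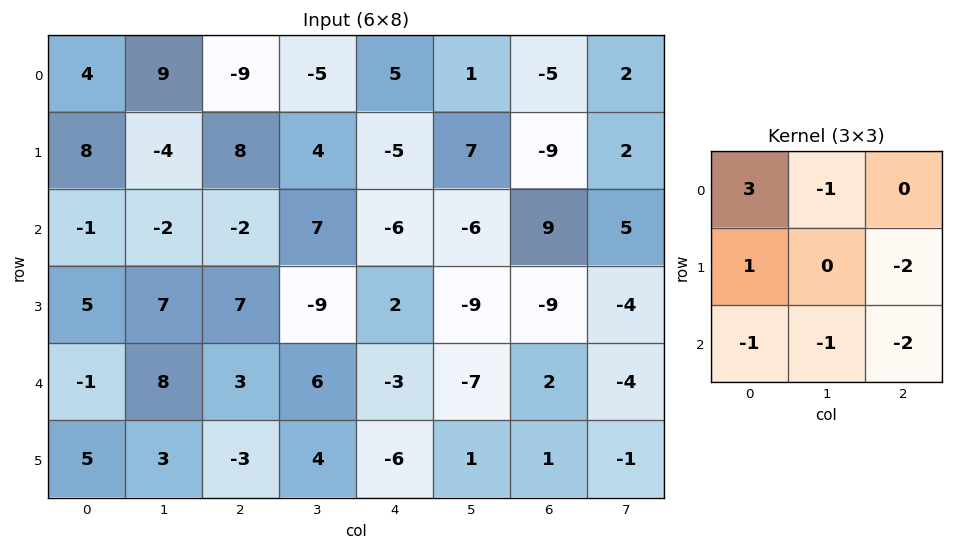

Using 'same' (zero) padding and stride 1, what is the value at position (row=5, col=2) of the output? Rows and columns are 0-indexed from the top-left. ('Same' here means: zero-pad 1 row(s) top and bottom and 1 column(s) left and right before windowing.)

16

The receptive field on the zero-padded input at this output position is [8 3 6 / 3 -3 4 / 0 0 0]. Elementwise product with the kernel and sum: 8·3 + 3·-1 + 3·1 + 4·-2 + 0·-1 + 0·-1 + 0·-2.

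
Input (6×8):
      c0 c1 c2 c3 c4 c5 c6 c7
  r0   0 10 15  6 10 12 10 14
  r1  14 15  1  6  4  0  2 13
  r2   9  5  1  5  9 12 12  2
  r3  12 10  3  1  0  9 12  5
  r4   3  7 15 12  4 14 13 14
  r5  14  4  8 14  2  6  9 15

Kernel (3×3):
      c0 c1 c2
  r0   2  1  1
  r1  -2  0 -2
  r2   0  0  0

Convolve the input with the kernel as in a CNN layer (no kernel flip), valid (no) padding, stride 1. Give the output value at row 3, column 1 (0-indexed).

The receptive field on the input at this output position is [10 3 1 / 7 15 12 / 4 8 14]. Elementwise product with the kernel and sum: 10·2 + 3·1 + 1·1 + 7·-2 + 12·-2.

-14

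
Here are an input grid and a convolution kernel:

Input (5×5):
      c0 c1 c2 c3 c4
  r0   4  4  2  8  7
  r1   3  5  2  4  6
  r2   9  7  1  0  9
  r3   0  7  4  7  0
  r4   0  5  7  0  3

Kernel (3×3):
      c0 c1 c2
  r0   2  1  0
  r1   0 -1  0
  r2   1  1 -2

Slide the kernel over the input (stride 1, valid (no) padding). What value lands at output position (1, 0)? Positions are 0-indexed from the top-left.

The receptive field on the input at this output position is [3 5 2 / 9 7 1 / 0 7 4]. Elementwise product with the kernel and sum: 3·2 + 5·1 + 7·-1 + 0·1 + 7·1 + 4·-2.

3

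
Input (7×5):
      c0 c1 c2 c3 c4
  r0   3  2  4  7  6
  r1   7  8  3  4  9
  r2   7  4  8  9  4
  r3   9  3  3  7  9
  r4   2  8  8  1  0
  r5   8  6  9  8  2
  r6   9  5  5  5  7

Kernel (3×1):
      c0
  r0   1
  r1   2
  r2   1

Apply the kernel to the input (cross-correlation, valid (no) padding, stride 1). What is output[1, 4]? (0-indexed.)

26

The receptive field on the input at this output position is [9 / 4 / 9]. Elementwise product with the kernel and sum: 9·1 + 4·2 + 9·1.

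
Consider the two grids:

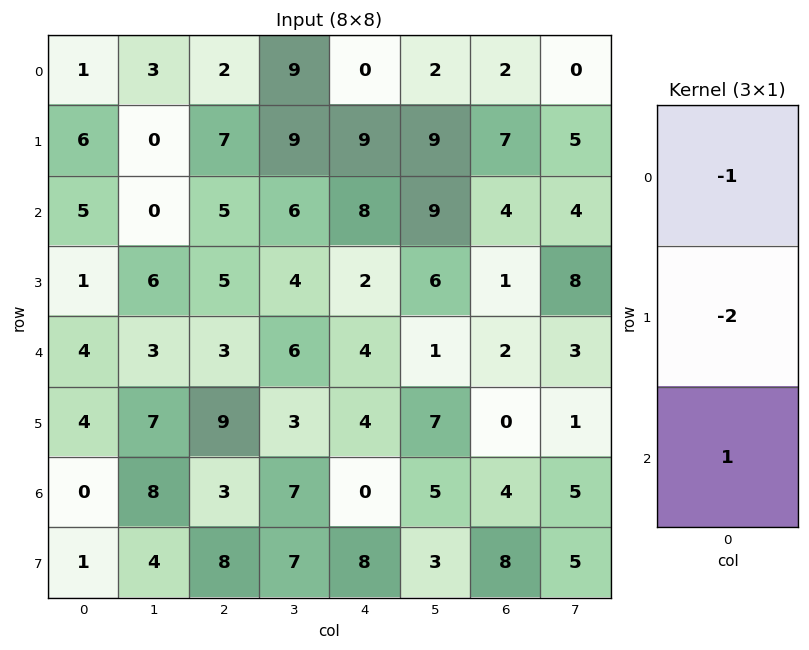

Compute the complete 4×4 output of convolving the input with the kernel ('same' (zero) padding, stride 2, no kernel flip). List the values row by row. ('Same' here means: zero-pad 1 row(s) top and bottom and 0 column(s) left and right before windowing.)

4 3 9 3
-15 -12 -23 -14
-5 -2 -6 -5
-3 -7 4 0

Output[0,0]: The receptive field on the zero-padded input at this output position is [0 / 1 / 6]. Elementwise product with the kernel and sum: 0·-1 + 1·-2 + 6·1.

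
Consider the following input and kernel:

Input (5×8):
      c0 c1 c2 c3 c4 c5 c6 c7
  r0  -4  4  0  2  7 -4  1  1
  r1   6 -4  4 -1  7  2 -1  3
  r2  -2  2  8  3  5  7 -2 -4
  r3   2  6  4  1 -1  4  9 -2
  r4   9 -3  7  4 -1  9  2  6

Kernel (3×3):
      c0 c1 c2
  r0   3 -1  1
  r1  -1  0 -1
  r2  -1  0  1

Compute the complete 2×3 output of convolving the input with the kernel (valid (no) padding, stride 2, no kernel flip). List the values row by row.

Output[0,0]: The receptive field on the input at this output position is [-4 4 0 / 6 -4 4 / -2 2 8]. Elementwise product with the kernel and sum: -4·3 + 4·-1 + 0·1 + 6·-1 + 4·-1 + -2·-1 + 8·1.

-16 -9 13
-8 15 1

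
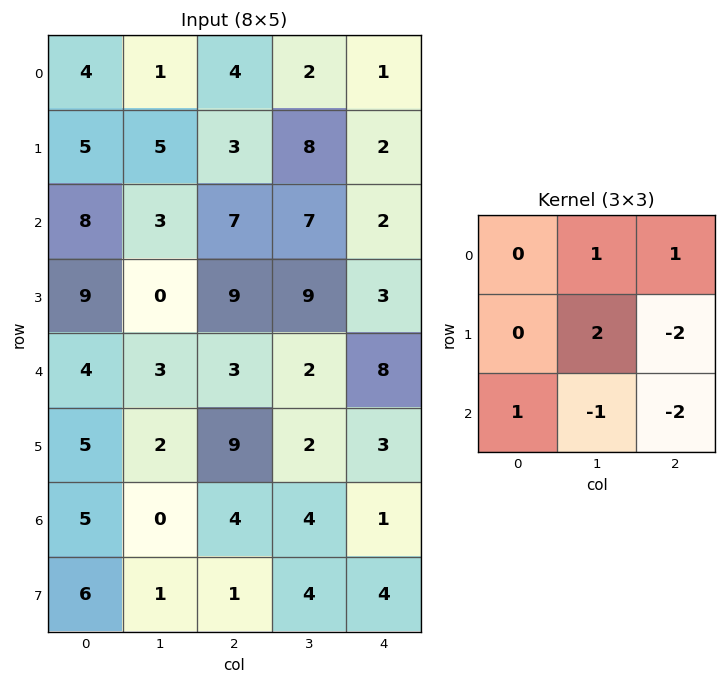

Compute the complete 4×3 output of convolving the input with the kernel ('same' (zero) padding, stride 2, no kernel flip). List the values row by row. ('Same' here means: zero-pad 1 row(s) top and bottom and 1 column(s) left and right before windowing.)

-9 -10 8
11 -16 12
2 9 18
9 3 5

Output[0,0]: The receptive field on the zero-padded input at this output position is [0 0 0 / 0 4 1 / 0 5 5]. Elementwise product with the kernel and sum: 0·1 + 0·1 + 4·2 + 1·-2 + 0·1 + 5·-1 + 5·-2.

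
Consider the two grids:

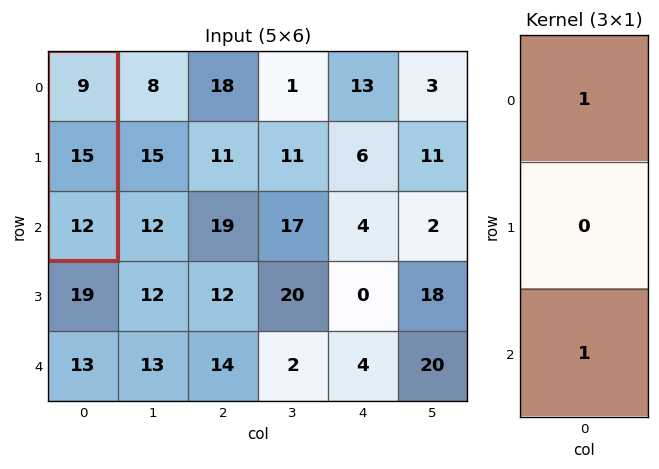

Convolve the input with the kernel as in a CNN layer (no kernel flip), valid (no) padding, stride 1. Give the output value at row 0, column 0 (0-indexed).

The receptive field on the input at this output position is [9 / 15 / 12]. Elementwise product with the kernel and sum: 9·1 + 12·1.

21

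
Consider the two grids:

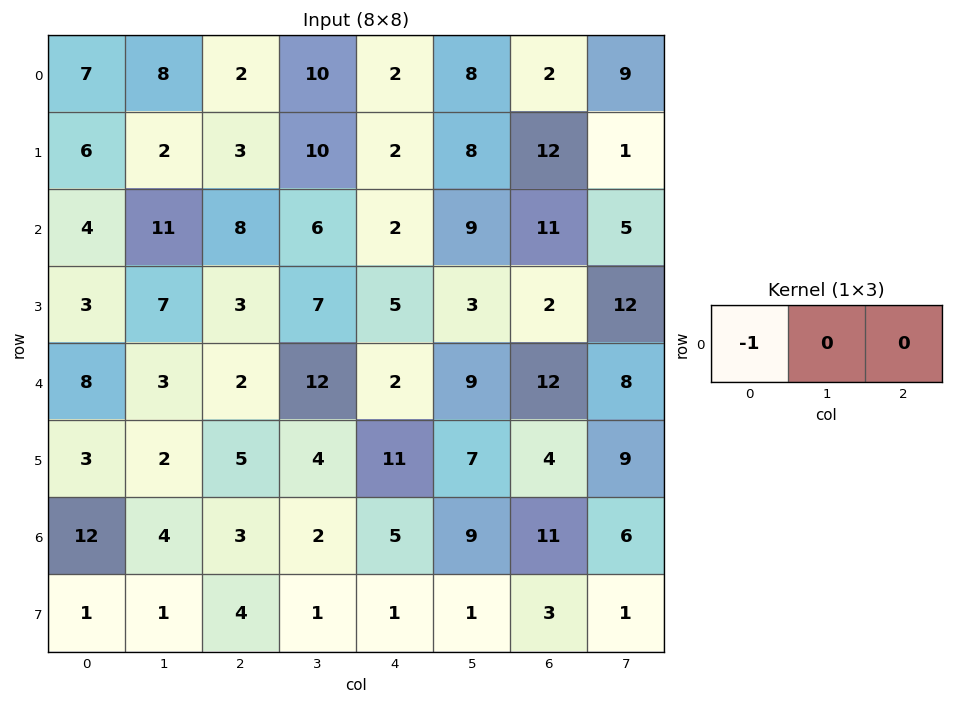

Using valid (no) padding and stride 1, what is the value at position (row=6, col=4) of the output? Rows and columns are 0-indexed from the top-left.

The receptive field on the input at this output position is [5 9 11]. Elementwise product with the kernel and sum: 5·-1.

-5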